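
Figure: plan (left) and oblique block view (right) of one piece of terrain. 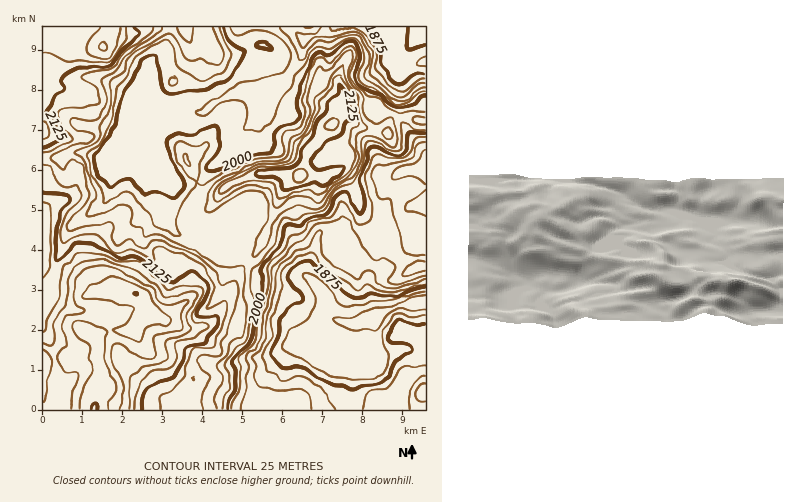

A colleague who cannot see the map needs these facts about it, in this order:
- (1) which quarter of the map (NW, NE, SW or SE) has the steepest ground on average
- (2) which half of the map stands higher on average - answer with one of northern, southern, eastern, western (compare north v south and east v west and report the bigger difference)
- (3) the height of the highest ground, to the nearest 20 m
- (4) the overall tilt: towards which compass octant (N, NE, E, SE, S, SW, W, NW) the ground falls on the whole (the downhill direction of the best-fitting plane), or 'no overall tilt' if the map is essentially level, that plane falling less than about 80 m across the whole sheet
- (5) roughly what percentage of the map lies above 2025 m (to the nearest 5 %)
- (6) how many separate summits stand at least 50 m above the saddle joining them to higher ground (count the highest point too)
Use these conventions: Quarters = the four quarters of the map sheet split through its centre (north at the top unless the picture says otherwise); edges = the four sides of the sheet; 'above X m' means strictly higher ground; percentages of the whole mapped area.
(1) The north-east quarter is the steepest part of the map.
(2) Taken as a whole, the western half is higher than the eastern.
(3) The highest ground is at about 2260 m.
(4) The general tilt is down to the east (the land rises towards the west).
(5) Ground above 2025 m makes up about 50 % of the sheet.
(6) Counting only tops that stand 50 m proud, the map has 4 summits.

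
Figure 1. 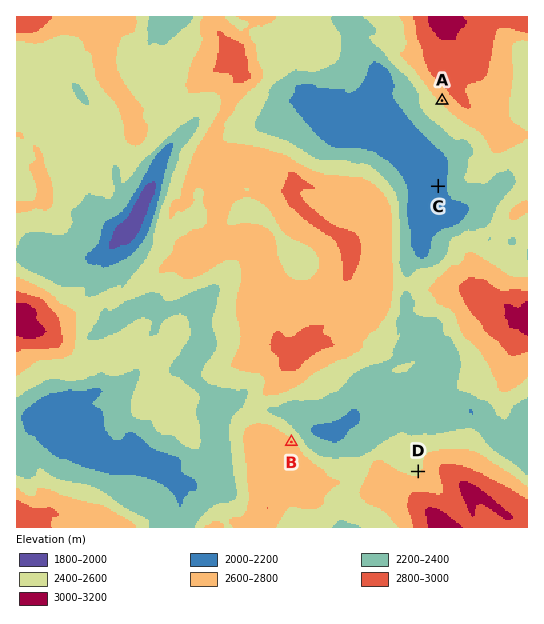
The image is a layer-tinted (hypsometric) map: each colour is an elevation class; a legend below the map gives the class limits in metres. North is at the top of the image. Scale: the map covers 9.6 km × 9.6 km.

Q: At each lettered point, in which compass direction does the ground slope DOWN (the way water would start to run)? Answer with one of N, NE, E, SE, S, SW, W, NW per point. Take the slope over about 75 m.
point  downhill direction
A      SW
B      NE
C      W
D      NW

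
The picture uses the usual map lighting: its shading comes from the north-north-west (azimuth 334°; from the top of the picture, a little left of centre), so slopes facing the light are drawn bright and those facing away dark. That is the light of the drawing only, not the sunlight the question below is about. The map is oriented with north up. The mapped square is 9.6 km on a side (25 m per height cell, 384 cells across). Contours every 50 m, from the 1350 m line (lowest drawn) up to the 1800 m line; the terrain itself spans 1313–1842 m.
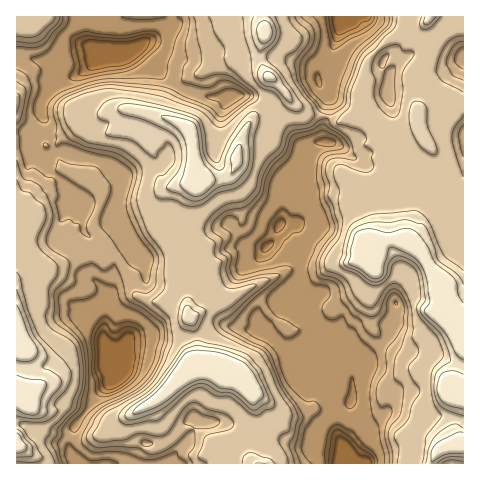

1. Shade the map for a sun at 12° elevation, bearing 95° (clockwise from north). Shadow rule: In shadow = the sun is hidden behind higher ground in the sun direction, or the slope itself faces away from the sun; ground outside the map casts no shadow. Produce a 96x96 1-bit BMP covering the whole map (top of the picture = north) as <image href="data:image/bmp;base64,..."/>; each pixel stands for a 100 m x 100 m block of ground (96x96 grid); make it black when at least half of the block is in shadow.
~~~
<image width="96" height="96" href="data:image/bmp;base64,Qk2+BAAAAAAAAD4AAAAoAAAAYAAAAGAAAAABAAEAAAAAAIAEAAATCwAAEwsAAAIAAAAAAAAA////AAAAAAAAAAAAPgAAAAD/34AAAAAAPgAAAA///4AAAAAAPgAAAA///8AAAwAAHwAAAA///8AAH4AADwAAAA//n+AAHwAABwAAAA//j/AAH4AAAQAAAA//g8AAH4AAAAAAAAb/gcAAH8AAACAAAAA/wEAAD8cAAAAAAAAP4AAAB/8AAAAAAAAB8AAAB//AAADgAAAd8HAAA//gAAfAAAAc+fAAA//4AA/AAAD4f/AAA//8AA+AAAD8/+AAAf/+AGcAAAD9/+AAAf//AOAAAAD9/+AAAP//gEAAAAA9/+AAAP//gAAAAAAf/+AAAP//wAAAAAAPn+AAAP//4AAAAAAfw/AAAP//8AAAAAAPwPAAAP//8AAAAAAPgHwAAH//+AAAAAAPgP4AAH//+AAAAAADAPwAAH///AAAAAAAYfwAAD//wAAAAAAA8/wAAD//wAAAAAAA+/gAADv/wAAAAABh//AAABn/8AAAAADh/+AAABn/8AAAAABD/8AAAAH/8AAAAAMD/4AAAAP/8AAAAAMD/wAAAAH5+AAAAAeD/4AAAAPwcAAAAA+D/4AAAAeAMAAAAD8B/4AAAA+MAAAAAH8B/4AAAA8OAAAAAH8A/4AAAAceAACAAH4Af4AAAAYeAAHgADzwf4AAAAAeAABwB8fwfwAAAAAfAAAAD8/gfwAAAAAfAAAAH/8AfwAAAAA/AAAAP/8AfgAAAAA/AAAH//+AGAAAAAB+AAAH//+AAAAAAAB+AAAH//+AAAAAAAD8AAAH//+AAAAAAAD4AAAD//+AAAAAAAHwAAAD//+AAAAAAAPwAAAB///AAAAAAAfwAAAB///AAAAAAAfgAAAAf/wAAAAAAAfgAAAAB/wAAAAAAA/AAAAAB/gAAAAAAI/AAAAAB/gAAAAAAY/AAAAAB/gAAAAAAAfAEAAAB/AAAAAAAAfOEAAAB/AAAAAAAAfsAAAAB/gAAAAAAAfk8AAAB/AAAAAAAAfh+AAAB/AAAAAAAAfh+AgAD/AAAAAAAAfj+BwAD/AAAAAAAAfB+DwAB/AAAAAAAAeB+HwAA/AAAAAAAAIB/HwAAOMAAAAAAAAB+H4AAD+AAAAABAAh+H4AAP+ABgAAMAAB+D8AAP8ADgAB8AAA8B8AAH4ADAAD8AAAYB+AAHwAHAAH4AAAAB+AAHAAOAAP4AAAAB/AAHgAOAAPwAAAAB/AABgAeAAfwAAAAD/AABwA+AAfwAAAAB/AQD8A+AAP4AAAAB/hwH8B8AAP8AAAAA/zwH8B4AAD/gAAAA//gP8B4AAA/4AAAA/7AP8B4AAAD8AAAA/4AP+B4AAAAwAAAB/4AP+B4AAAAcAAOA/4AP+A4AAAAAfAMAP4AP/A4AAAAA/gAADwAH/AIAAAAA/wAABwAD/gAAAAAAf8AAAwAD/ggAAAAAP+IABwAB/wAAAAAAD/MADwAB/4AAAAAAB/MAHwAB/8AAAAAAAfPgP4AB/+AAAAAAAGPEfwAB//AAAAAAAAfsfwAB//hgAAAAAAfsPwAB//zwAAAAAAfgHgAA//3wA="/>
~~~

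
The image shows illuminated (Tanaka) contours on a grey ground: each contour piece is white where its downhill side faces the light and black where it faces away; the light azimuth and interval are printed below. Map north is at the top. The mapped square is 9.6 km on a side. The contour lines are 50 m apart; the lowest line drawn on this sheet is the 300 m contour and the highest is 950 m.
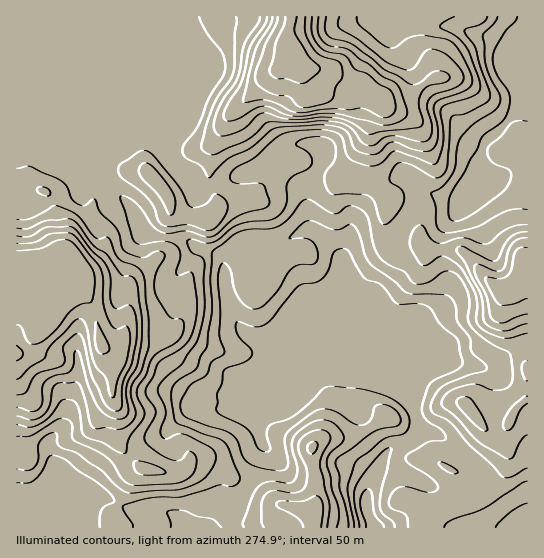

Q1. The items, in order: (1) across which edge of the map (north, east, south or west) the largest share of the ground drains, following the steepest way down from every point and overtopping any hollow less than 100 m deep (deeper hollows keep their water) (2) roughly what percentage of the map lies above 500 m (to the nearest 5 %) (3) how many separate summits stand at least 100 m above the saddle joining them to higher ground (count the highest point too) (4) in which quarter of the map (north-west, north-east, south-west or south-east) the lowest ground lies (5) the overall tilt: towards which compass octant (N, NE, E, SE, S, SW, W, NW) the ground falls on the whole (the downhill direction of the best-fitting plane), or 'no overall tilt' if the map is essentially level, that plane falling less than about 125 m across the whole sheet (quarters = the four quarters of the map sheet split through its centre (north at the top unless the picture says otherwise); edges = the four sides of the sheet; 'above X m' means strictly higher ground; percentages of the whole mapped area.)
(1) Drainage is mainly to the south: more ground falls towards that edge than towards any other.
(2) Ground above 500 m makes up about 65 % of the sheet.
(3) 4 summits rise at least 100 m above their surroundings.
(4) Look to the south-east quarter for the lowest ground.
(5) The general tilt is down to the south-east (the land rises towards the north-west).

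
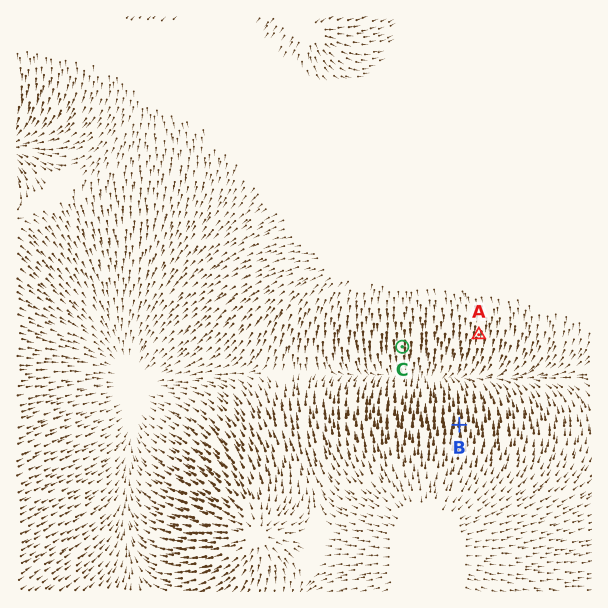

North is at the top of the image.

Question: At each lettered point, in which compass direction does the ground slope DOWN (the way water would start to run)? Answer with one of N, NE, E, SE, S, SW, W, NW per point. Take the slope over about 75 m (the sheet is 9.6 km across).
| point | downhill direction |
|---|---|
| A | S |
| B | N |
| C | S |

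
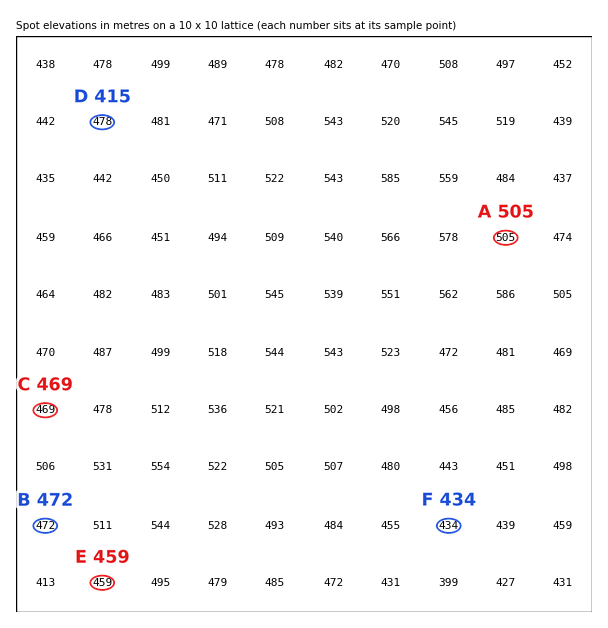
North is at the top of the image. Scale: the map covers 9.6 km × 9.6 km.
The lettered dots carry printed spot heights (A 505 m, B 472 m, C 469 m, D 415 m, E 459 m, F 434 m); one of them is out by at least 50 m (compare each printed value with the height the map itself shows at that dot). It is D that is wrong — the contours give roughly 478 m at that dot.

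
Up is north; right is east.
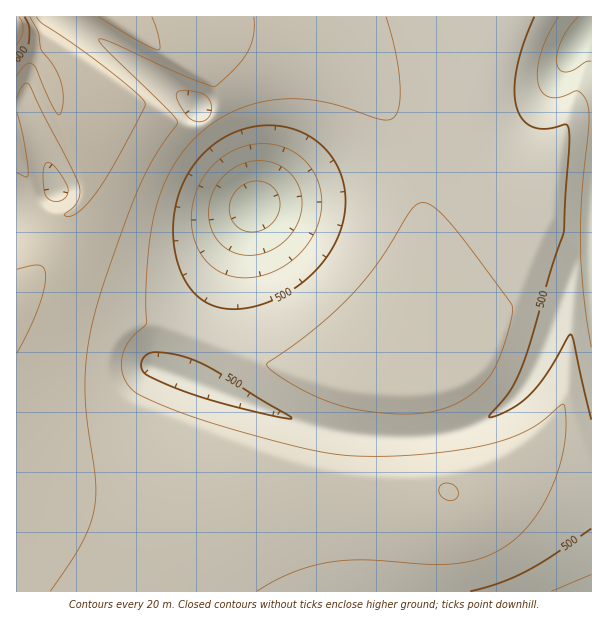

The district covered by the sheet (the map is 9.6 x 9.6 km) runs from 430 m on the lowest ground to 630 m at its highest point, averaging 520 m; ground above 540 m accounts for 16.7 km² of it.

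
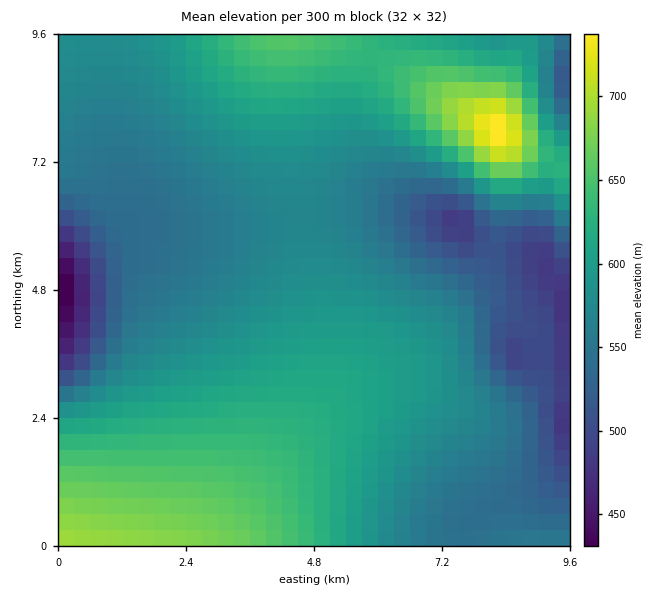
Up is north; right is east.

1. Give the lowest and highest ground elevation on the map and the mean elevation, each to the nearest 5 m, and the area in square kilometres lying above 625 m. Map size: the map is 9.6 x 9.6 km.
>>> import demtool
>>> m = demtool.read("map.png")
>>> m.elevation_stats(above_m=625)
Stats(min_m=420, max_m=745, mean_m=585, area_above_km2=19.5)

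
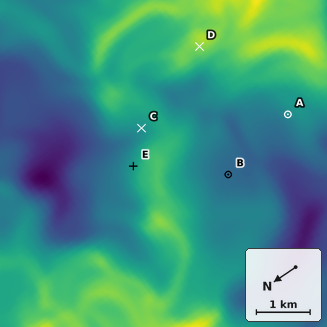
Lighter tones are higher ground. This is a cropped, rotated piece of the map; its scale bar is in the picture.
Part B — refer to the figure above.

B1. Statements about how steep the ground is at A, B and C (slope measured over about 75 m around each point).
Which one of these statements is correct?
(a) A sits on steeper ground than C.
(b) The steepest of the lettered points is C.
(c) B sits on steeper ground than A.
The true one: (a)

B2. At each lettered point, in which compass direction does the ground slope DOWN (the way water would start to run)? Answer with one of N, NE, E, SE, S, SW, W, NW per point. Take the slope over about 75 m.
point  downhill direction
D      NW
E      NE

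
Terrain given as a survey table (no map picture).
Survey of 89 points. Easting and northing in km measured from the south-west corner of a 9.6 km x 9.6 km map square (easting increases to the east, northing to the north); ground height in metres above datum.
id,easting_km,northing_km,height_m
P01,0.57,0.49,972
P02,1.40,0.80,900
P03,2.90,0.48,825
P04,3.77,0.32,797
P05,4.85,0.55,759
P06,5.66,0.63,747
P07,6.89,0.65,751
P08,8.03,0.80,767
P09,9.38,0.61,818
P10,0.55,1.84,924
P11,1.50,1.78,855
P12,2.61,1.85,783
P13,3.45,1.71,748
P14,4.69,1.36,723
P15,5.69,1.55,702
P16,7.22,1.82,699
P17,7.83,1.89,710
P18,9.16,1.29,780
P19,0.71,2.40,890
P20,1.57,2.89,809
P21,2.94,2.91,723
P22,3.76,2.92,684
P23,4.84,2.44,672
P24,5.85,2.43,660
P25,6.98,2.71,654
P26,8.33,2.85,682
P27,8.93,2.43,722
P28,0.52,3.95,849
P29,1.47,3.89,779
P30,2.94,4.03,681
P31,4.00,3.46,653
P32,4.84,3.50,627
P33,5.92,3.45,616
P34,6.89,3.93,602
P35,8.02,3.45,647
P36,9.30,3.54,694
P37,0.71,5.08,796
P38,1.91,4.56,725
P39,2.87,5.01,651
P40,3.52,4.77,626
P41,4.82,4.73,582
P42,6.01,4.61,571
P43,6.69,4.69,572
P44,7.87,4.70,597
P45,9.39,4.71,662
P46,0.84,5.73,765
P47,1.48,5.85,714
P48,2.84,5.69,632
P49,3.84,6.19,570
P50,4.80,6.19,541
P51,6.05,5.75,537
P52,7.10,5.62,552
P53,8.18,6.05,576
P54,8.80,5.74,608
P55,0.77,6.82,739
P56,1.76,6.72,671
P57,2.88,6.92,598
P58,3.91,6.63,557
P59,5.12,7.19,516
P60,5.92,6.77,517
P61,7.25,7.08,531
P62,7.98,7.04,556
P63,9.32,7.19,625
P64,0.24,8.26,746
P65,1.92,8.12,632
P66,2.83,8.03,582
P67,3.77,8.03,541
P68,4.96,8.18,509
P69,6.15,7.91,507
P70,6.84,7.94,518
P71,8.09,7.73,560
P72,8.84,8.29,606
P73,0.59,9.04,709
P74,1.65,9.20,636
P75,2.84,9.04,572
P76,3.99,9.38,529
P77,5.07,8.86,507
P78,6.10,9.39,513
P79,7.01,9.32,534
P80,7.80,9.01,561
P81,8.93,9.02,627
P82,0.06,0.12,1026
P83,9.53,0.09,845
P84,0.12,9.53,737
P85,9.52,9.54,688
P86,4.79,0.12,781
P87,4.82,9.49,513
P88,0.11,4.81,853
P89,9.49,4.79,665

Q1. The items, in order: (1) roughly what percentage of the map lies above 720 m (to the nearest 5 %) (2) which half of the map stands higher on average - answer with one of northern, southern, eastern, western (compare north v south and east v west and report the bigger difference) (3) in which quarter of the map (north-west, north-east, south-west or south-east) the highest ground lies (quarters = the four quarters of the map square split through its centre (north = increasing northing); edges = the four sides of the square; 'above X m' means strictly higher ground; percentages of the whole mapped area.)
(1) About 30 % of the map lies above 720 m.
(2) On average the southern half of the map is the higher ground.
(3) The highest ground is in the south-west quarter.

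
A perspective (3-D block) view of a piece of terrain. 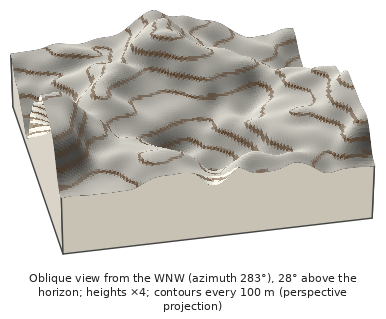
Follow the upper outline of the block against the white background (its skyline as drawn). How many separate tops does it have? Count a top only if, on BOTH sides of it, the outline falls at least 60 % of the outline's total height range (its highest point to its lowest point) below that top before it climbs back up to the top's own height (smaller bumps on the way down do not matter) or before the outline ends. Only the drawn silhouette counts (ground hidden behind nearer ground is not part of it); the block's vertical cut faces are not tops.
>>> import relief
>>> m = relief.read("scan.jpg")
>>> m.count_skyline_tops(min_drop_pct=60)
0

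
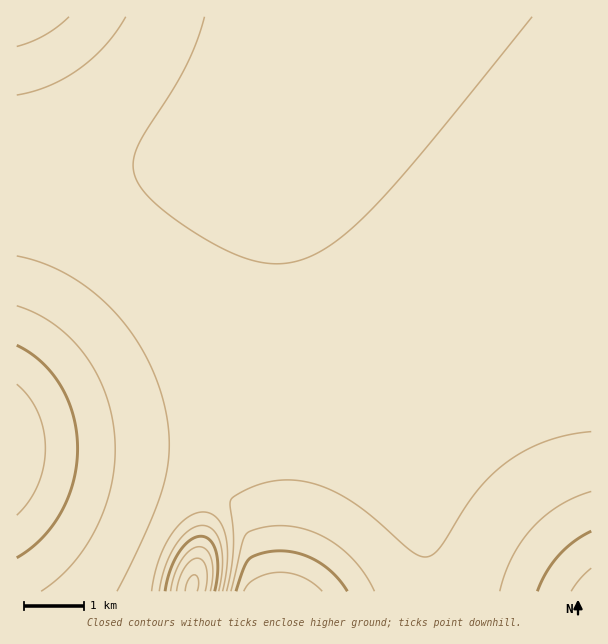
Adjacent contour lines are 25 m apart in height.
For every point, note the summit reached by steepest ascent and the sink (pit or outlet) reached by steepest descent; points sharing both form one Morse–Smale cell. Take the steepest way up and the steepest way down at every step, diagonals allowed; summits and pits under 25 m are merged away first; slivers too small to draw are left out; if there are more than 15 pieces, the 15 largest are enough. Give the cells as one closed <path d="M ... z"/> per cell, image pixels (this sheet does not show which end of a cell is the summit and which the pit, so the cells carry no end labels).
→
<path d="M591 16l-295 1-8 30-22 46-7 27 0 15 5 23 37 114 7 34 6 47-1 73-25 146-1 20 144 0 1-10-6-39-20-81 2-24 39-40 39-28 47-24 59-19z"/><path d="M269 86l-23 36-21 18-24 14-28 9-47 7-43 4-67 0 1 418 124 0 10-35 17-33 21-24 15-7 18 0 18 13 13 25 18 60 15 0 2-19 25-146 1-73-4-38-9-43-41-126-1-26z"/><path d="M591 328l-51 15-46 23-47 32-39 40-2 24 16 66 10 64 160-1z"/><path d="M296 16l-279 0-1 157 67 1 55-5 41-7 37-16 15-10 15-14 18-26 19-39 13-37z"/><path d="M222 493l-22 1-11 6-17 18-9 13-12 26-8 35 128-1-21-67-10-18z"/>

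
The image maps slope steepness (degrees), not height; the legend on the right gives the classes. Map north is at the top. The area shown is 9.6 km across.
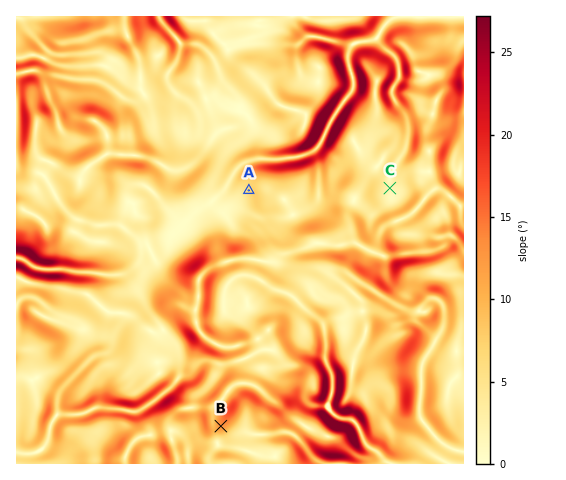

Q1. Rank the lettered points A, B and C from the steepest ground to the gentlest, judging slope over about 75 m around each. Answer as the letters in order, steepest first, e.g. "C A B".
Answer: B A C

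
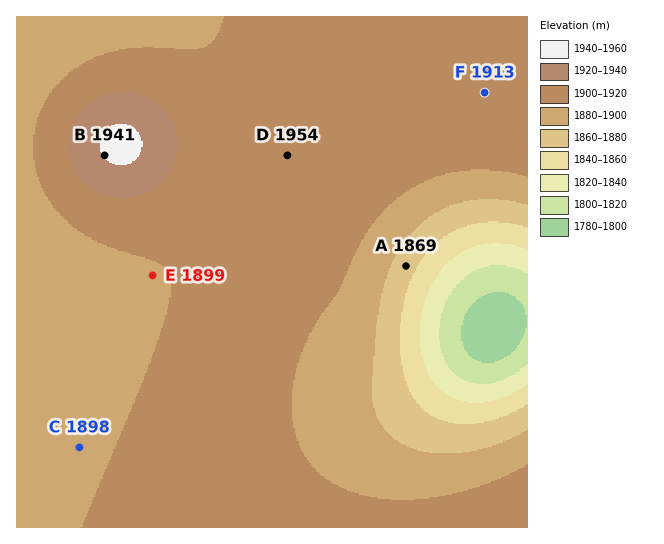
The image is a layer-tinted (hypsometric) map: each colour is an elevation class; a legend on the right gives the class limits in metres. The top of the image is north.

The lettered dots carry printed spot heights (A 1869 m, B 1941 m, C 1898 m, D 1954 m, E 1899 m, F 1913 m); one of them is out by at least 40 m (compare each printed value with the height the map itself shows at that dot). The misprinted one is D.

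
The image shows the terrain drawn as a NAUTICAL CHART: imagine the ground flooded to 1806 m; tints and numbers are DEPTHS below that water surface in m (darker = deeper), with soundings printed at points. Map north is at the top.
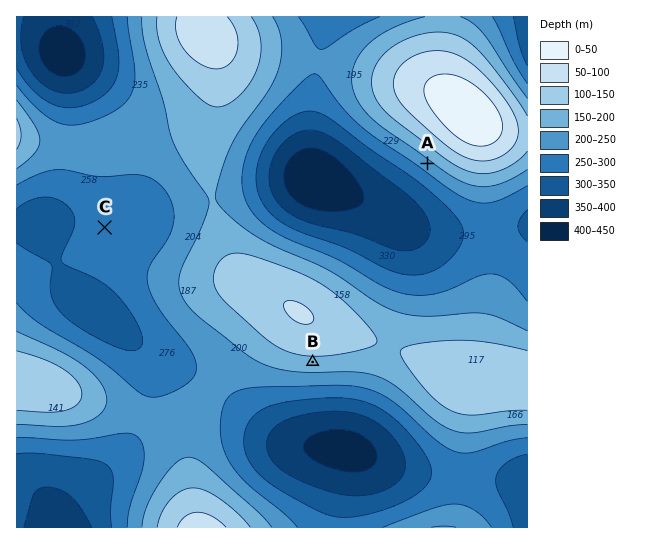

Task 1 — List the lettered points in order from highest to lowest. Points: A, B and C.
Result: B A C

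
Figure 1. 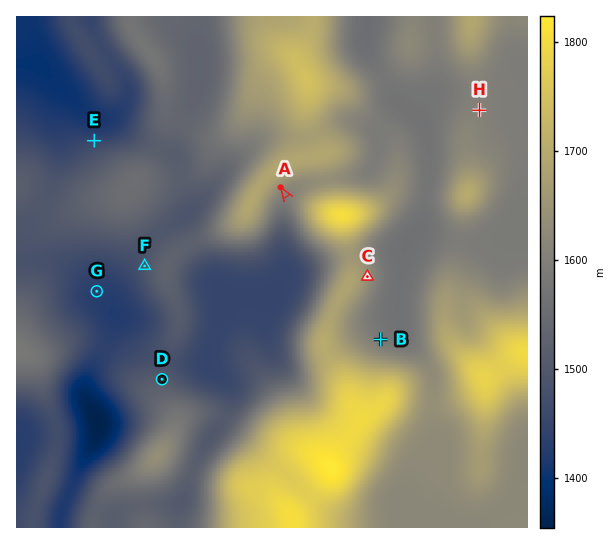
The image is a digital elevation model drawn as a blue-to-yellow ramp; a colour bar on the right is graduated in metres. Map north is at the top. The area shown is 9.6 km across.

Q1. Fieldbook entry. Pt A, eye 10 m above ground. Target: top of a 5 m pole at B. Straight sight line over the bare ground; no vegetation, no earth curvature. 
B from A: hidden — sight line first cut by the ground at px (304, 223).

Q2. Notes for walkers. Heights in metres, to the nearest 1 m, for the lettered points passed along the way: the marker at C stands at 1639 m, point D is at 1506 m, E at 1450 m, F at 1489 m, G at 1431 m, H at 1603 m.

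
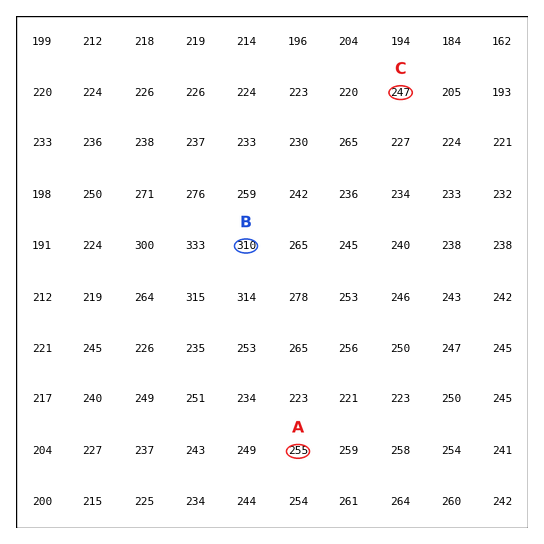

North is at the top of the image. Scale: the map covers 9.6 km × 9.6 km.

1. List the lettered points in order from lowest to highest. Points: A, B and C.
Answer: C A B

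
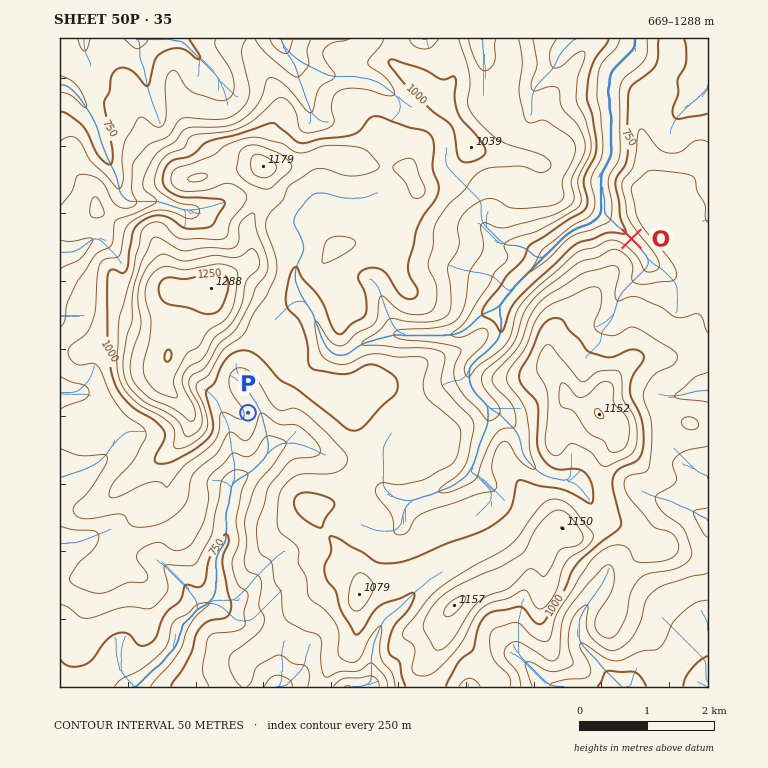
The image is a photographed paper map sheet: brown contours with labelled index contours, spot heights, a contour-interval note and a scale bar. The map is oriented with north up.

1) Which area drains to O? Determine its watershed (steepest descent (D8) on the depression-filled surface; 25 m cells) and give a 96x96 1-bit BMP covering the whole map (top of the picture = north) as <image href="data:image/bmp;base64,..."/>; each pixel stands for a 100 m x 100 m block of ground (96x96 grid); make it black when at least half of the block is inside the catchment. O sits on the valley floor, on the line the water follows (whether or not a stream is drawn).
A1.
<image width="96" height="96" href="data:image/bmp;base64,Qk2+BAAAAAAAAD4AAAAoAAAAYAAAAGAAAAABAAEAAAAAAIAEAAATCwAAEwsAAAIAAAAAAAAA////AAAAAAAAAAAAAAAAAAAAAAAAAAAAAAAAAAAAAAAAAAAAAAAAAAAAAAAAAAAAAAAAAAAAAAAAAAAAAAAAAAAAAAAAAAAAAAAAAAAAAAAAAAAAAAAAAAAAAAAAAAAAAAAAAAAAAAAAAAAAAAAAAAAAAAAAAAAAAAAAAAAAAAAAAAAAAAAAAAAAAAAAAAAAAAAAAAAAAAAAAAAAAAAAAAAAAAAAAAAAAAAAAAAAAAAAAAAAAAAAAAAAAAAAAAAAAAAAAAAAAAAAAAAAAAAAAAAAAAAAAAAAAAAAAAAAAAAAAAAAAAAAAAAAAAAAAAAAAAAAAAAAAAAAAAAAAAAAAAAAAAAAAAAAAAAAAAAAAAAAAAAAAAAAAAAAAAAAAAAAAAAAAAAAAAAAAAAAAAAAAAAAAAAAAAAAAAAAAAAAAAAAAAAAAAAAAAAAAAAAAAAAAAAAAAAAAAAAAAAAAAAAAAAAAAAAAAAAAAAAAAAAAAAAAAAAAAAAAAAAAAAAAAAAAAAAAAAAAAAAAAAAAAAAAAAAAAAAAAAAAAAAAAAAAAAAAAAAAAAAAAAAAAAAAAAAAAAAAAAAAAAAAAAAAAAAAAAAAAAAAAAAAAAAAAAAAAAAAAAAAAAAAAAAAAAAAAAAAAAAAAAAAAAAAAAAAAAAAAAAAAAAAAAAAAAAAAACAAAAAAAAAAAAAAAfAAAAAAAAAAAAAAAfAAAAAAAAAAAAAAAfgAAAAAAAAAAAAAA/wAAAAAAAAAAAAAB/4AAAAAAAAAAAAAB/8AAAAAAAAAAAAAD/+AAAAAAAAAAAAAD//+AAAAAAAAAAAAD///AAAAAAAAAAAAB///gAAAAAAAAAAAB///gAAAAAAAAAAAA///wAAAAAAAAAAAAf//wAAAAAAAAAAAAH//4AAAAAAAAAAAAD//4AAAAAAAAAAAAB//4AAAAAAAAAAAAB//4AAAAAAAAAAAAA//4AAAAAAAAAAAAAf/4AAAAAAAAAAAAAP/wAAAAAAAAAAAAAP/wAAAAAAAAAAAAAP/wAAAAAAAAAAAAAH/gAAAAAAAAAAAAAD/AAAAAAAAAAAAAAB8AAAAAAAAAAAAAAA8AAAAAAAAAAAAAAAYAAAAAAAAAAAAAAAAAAAAAAAAAAAAAAAAAAAAAAAAAAAAAAAAAAAAAAAAAAAAAAAAAAAAAAAAAAAAAAAAAAAAAAAAAAAAAAAAAAAAAAAAAAAAAAAAAAAAAAAAAAAAAAAAAAAAAAAAAAAAAAAAAAAAAAAAAAAAAAAAAAAAAAAAAAAAAAAAAAAAAAAAAAAAAAAAAAAAAAAAAAAAAAAAAAAAAAAAAAAAAAAAAAAAAAAAAAAAAAAAAAAAAAAAAAAAAAAAAAAAAAAAAAAAAAAAAAAAAAAAAAAAAAAAAAAAAAAAAAAAAAAAAAAAAAAAAAAAAAAAAAAAAAAAAAAAAAAAAAAAAAAAAAAAAAAAAAAAAAAAAAAAAAAAAAAAAAAAAAAAAAAAAAAAAAAAAAAAAAAAAAAAAAAAAAAAAAAAAAAAAAAAAAAAAAAAA="/>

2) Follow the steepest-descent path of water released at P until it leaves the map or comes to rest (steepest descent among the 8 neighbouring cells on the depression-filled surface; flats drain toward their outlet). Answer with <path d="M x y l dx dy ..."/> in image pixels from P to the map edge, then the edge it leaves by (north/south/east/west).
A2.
<path d="M248 413l10 0 5 5 0 5 2 2 0 5 2 1 0 7 1 2 0 13-3 4 0 1-14 14-1 0-7 5-2 0-3 3-2 0-5 5 0 9-2 2 0 8-1 2 0 3-2 2 0 30-5 7 0 2-3 3 0 3-2 2 0 34-2 2 0 3-8 8-9 4-3 5-10 10-2 0 0 7-3 5 0 5-2 2-2 5-10 10 0 1-8 9-2 0-19 19"/>
exit: south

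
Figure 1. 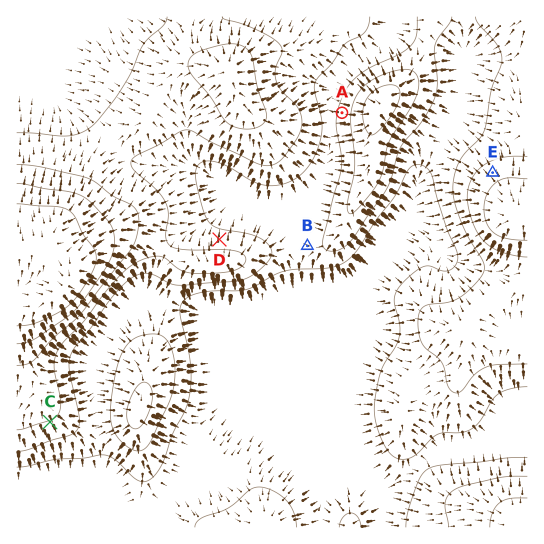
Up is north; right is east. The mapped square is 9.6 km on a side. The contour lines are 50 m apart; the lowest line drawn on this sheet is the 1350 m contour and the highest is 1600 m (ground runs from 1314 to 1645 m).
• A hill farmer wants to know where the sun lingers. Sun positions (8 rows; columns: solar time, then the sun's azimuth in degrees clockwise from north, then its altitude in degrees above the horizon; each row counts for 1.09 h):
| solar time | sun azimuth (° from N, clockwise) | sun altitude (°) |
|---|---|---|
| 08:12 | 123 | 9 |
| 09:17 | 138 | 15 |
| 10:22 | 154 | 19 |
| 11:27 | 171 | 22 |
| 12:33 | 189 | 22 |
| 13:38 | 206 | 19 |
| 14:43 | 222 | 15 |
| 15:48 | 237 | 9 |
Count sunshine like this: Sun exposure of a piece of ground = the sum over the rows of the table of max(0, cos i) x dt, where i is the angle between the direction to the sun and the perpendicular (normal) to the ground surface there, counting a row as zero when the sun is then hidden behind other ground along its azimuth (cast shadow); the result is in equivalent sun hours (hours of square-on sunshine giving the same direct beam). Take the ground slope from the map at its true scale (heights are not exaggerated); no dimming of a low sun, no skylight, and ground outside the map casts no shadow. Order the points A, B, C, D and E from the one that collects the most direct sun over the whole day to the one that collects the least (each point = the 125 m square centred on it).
C > B ≈ A > E ≈ D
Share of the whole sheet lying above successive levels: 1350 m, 72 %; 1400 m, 49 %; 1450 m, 23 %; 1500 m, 9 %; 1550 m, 4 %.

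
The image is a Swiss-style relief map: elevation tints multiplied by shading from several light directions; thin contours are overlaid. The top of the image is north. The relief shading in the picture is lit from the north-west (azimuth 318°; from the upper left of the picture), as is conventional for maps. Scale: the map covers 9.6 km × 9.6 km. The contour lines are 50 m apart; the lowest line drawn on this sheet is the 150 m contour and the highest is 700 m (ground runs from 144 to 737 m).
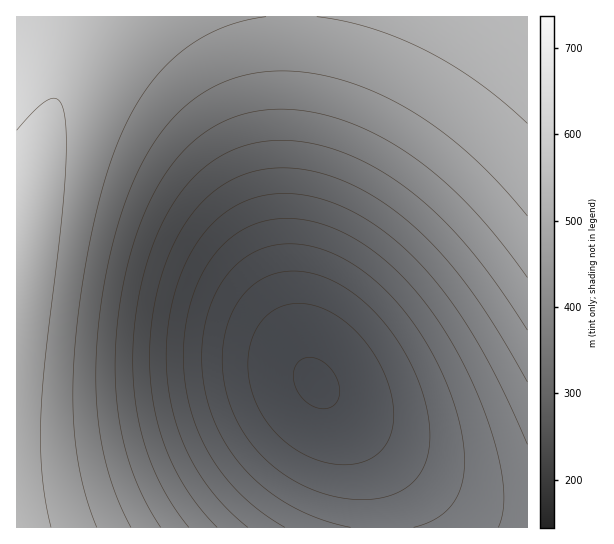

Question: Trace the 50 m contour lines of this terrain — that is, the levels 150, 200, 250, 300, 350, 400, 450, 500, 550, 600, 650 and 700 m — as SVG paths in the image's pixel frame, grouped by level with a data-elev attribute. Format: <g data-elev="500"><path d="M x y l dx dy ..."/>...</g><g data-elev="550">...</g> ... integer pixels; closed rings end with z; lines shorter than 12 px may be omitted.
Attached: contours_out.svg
<g data-elev="150"><path d="M322 409l-8-2-8-5-7-8-4-8-2-9 1-8 4-7 7-4 9 0 9 4 10 9 5 10 2 12-3 9-6 5z"/></g><g data-elev="200"><path d="M341 465l-14-2-13-4-13-6-12-8-11-10-10-12-8-12-6-13-4-15-2-14 0-15 3-13 6-12 6-10 9-8 10-5 13-3 15 2 16 5 15 8 14 12 13 15 10 16 9 18 5 18 2 17-2 15-5 13-8 10-10 8-14 4z"/></g><g data-elev="250"><path d="M354 499l-19-2-20-6-18-9-18-11-16-14-13-15-11-17-8-18-6-20-3-21 1-20 4-20 7-17 10-15 11-11 15-8 19-4 21 2 21 7 22 13 20 17 18 22 16 25 12 26 8 26 3 24-2 20-6 17-11 14-16 10-18 5z"/></g><g data-elev="300"><path d="M351 527l-25-6-24-9-22-13-20-14-17-17-14-19-12-22-9-22-5-26-1-25 2-25 7-24 10-21 13-17 15-12 18-8 20-3 23 2 24 8 23 13 21 16 21 22 19 25 17 28 14 31 10 32 5 29 0 24-6 20-9 15-15 11-20 7"/></g><g data-elev="350"><path d="M285 527l-23-14-20-18-18-20-15-21-11-23-8-25-5-25-2-27 3-28 6-27 9-24 13-20 15-15 17-12 20-7 21-3 19 2 20 5 20 9 20 12 19 14 18 17 18 20 16 22 18 28 15 30 13 32 11 30 7 28 3 24-1 20-5 16"/></g><g data-elev="400"><path d="M248 527l-19-17-17-19-14-20-12-22-9-23-6-24-4-25-1-27 2-27 6-26 8-26 11-21 13-19 15-15 16-11 18-7 18-4 17 0 19 2 18 5 20 8 19 10 19 13 18 15 34 36 31 43 30 53 29 65"/></g><g data-elev="450"><path d="M217 527l-17-18-14-20-12-22-10-22-7-24-5-26-2-26 0-27 3-28 5-27 8-25 11-24 12-20 13-16 16-14 17-10 18-6 17-4 19 0 18 2 20 5 20 8 20 10 20 12 37 30 34 39 33 47 36 61"/></g><g data-elev="500"><path d="M189 527l-15-20-12-21-11-23-8-24-6-25-3-27-1-28 1-28 4-29 6-29 9-27 10-24 12-21 14-18 14-15 18-12 16-8 17-5 19-2 20 0 20 3 21 5 21 9 22 10 20 13 20 15 37 35 35 43 38 56"/></g><g data-elev="550"><path d="M161 527l-14-22-11-23-8-24-7-25-4-27-2-28 0-29 3-30 4-30 7-31 9-29 11-26 12-22 13-19 15-16 17-14 16-10 17-7 19-4 20-2 21 1 22 4 21 6 23 9 21 11 21 13 42 33 39 40 39 51"/></g><g data-elev="600"><path d="M131 527l-11-22-9-26-7-25-5-27-3-28 0-30 1-32 4-34 6-34 8-34 9-30 11-27 12-24 13-20 15-18 16-15 16-11 18-8 18-6 20-4 22-1 21 1 23 5 24 6 22 9 24 12 44 29 43 37 41 46"/></g><g data-elev="650"><path d="M97 527l-12-33-8-36-4-39 0-42 4-52 8-58 11-54 13-47 12-32 14-28 16-24 19-20 21-18 23-13 25-9 27-5"/><path d="M317 17l26 4 28 7 28 10 27 13 27 14 25 17 25 20 24 21"/></g><g data-elev="700"><path d="M51 527l-8-48-2-54 3-59 16-133 5-56 1-48-2-16-3-10-3-3-4-2-8 3-12 10-17 19"/></g>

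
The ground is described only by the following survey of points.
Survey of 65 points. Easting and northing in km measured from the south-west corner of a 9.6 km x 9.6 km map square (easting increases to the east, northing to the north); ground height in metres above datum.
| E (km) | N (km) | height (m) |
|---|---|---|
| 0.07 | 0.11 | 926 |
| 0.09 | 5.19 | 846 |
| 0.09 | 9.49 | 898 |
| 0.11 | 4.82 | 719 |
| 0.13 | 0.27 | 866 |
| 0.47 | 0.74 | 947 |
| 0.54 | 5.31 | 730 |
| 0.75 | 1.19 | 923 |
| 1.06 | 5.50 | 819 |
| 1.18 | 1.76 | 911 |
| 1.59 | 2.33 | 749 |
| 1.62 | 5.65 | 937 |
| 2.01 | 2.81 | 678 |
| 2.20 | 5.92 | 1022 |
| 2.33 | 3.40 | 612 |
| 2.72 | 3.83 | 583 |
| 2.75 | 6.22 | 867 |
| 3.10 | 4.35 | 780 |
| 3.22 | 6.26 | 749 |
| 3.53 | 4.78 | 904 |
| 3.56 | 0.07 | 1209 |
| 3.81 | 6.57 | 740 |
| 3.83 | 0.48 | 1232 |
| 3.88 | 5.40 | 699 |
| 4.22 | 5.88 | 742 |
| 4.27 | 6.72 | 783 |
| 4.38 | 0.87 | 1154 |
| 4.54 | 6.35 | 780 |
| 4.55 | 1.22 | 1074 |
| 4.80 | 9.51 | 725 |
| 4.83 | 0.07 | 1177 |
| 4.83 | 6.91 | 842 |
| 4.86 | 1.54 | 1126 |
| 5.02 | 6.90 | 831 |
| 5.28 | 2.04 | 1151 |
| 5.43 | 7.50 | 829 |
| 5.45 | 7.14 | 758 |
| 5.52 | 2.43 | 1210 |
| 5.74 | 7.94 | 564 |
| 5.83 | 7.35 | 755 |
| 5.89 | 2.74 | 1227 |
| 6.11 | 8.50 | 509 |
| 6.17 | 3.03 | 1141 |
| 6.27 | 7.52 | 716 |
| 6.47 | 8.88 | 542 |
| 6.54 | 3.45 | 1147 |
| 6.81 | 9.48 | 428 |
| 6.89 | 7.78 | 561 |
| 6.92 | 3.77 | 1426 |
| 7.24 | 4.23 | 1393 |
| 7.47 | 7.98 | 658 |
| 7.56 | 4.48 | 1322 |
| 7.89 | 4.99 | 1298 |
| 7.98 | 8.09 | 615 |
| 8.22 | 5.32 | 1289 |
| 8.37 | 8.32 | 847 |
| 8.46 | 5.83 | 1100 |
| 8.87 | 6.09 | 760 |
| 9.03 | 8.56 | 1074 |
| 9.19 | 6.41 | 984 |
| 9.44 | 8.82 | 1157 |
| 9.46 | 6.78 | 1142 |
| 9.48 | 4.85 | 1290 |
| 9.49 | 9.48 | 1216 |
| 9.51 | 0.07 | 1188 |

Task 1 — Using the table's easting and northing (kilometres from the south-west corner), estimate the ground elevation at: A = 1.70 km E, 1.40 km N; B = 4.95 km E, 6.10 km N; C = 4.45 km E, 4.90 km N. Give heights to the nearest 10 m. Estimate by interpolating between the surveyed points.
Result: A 820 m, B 830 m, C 900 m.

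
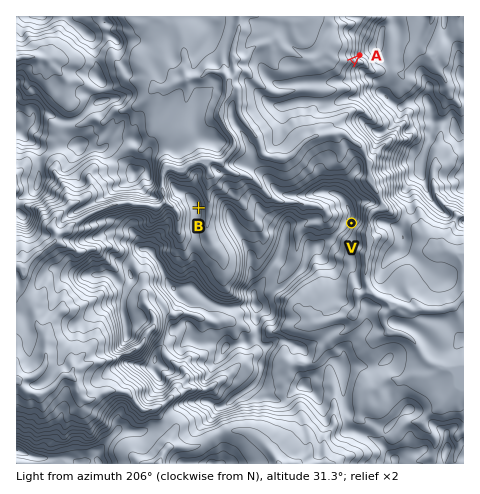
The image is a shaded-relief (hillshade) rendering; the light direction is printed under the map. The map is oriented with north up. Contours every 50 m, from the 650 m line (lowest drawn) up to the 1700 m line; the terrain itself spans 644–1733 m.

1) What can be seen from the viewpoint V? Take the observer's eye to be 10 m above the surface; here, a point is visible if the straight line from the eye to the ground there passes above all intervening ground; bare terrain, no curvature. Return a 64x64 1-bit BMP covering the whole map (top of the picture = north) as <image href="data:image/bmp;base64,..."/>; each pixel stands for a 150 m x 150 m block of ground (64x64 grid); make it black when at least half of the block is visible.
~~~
<image width="64" height="64" href="data:image/bmp;base64,Qk0+AgAAAAAAAD4AAAAoAAAAQAAAAEAAAAABAAEAAAAAAAACAAATCwAAEwsAAAIAAAAAAAAA////AAAAAAAAAAAAAAAMCAAAAAAAAA+JAAAAAAAAD/wAAAAAAAAZvAAAAAAAAPgMAAAAAAAA/B4AAAAAAAB+HwAAAAAAAD8PAAAAAAAAB/cAAAAAABAB8wAAAAAQMAD7AAAAADDgAH8AAAAAGPAAfwAAAAAQcQB4AAAAABA/+OAAAAAAAD/8/AAAAAAAf//+AAAAAAn//38AAAAAADvMfwAAAAAAH/j/AAAAAAAB//8AAAAAAADgBwAAAAAABPAAAAAAAAAH8AAAAAAAAAcgAAAAAAAAA2AAAAAAAAAD8AAAAAAAAAPwAAAAAAAAB/gAAAAAAAAP/AAAAAAAAAu+AAAAAAAAB/4AAAAAAAAB/gAAAAAAAAH+AwAAAAAAAb8dAAAAAAAAG7gAAAAAAAAPsAAAAAAAAAdxAAAAAAAAB2MAAAAAAAAHYwAAAAAAAAfDAAAAAAAAA4EAAAAAAAADgAAAAAAAAAOAAAAAAAAAAYAAAAAAAAAAAAAAAAAAAAAAAAAAAAAAAKAAAAAAAAAA4AAAAAAAAABgAAAAAAAAACAAAAAAAAAAYAAAAAAAAAAAAAAAAAAAAAAAAAAAAAAAAAAAAAAAAAAAAAAAAAAAAAAAAAAAAAAAAAAAAAAAAAAAAAAAAAAAAAAAAAAAAAAAAAAAAAAAAAAAAAAAAAAAAAAAAAAAAAAAAA=="/>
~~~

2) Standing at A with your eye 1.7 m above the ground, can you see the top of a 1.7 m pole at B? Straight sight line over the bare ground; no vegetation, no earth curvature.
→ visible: true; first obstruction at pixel None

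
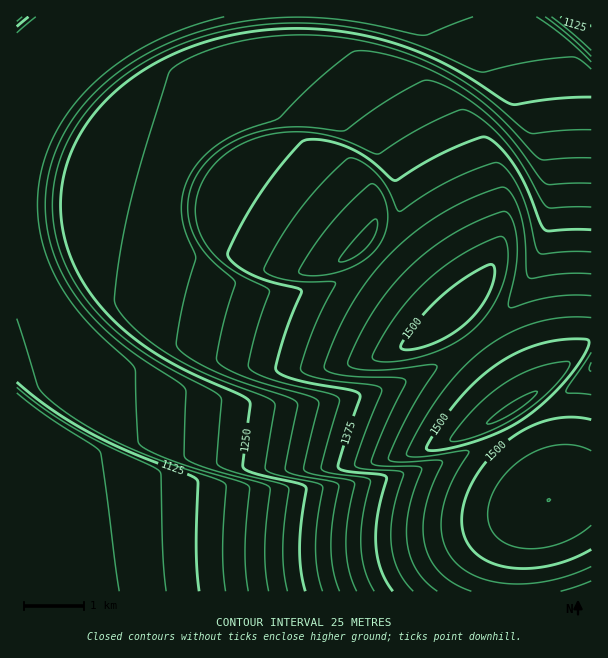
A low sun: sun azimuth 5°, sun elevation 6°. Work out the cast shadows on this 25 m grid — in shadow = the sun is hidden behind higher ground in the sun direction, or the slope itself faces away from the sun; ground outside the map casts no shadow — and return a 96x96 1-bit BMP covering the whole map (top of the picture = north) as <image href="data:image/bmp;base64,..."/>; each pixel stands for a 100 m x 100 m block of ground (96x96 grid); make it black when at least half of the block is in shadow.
<image width="96" height="96" href="data:image/bmp;base64,Qk2+BAAAAAAAAD4AAAAoAAAAYAAAAGAAAAABAAEAAAAAAIAEAAATCwAAEwsAAAIAAAAAAAAA////AAAAAAAAAAAAAAAAAAAA//8AAAAAAAAAAAAAD/8AAAAAAAAAAAAAAAAAAAAAAAAAAAAAAAAAAAAAAAAAAAAAAAAAAAAAAAAAAAAAAAAAAAAAAAAAAAAAAAAAAAAAAAAAAAAAAAAAAAAAAAAAAAAAAAAAAAAAAAAAAAAAAAAAAAAAAAAAAAAAAAAAAAAAAAAAAAAAAAAAAAAAAeAAAAAAAAAAAAAD///4AAAAAAAAAAB/////wAAAAAAAAAP/////+AAAAAAAAB///////wAAAAAAAP///////+AAAAAAA/////////wAAAAAD/////////8AAAAAP////gAP///AAAAA///+AAAAD//wAAAB///gAAAAAH/8AAAH//4AAAAAAA//AAAP//AAAAAAAAH/gAA//4AAAAAAAAA/4AB//gAAAAAAAAAP8AD/+AAAD/wAAAAD/AD/4AAB///wAAAA/gD/gAAP///+AAAAPwD/AAB/////wAAAH4D8AAH/////+AAAB8D4AAf//////gAAA+DgAA///////4AAAPDAAD///////8AAAHiAAH////////AAADwAAP////////gAAA4AAf//4AAA//4AAAcAA//+AAAAD/8AAAMAB//wAAAAAf+AAAEAD//AAAAAAD/AAAAAH/8AAAAAAA/gAAAAH/wAAAAAAAPgAAAAP/AAAAAAAADwAAAAf+AAAAAAAAAwAAAAf8AAAAAAAAAAAAAA/wAAAAAAAAAAAAAA/gAAAAAAAAAAAAAA/AAAAP8AAAAAAAAB+AAAB//wAAAAAAAB8AAAH//8AAAAAAAB4AAAf//+AAAAAAABwAAA////gAAAAAABgAAB/wAfwAAAAAABAAAB+AADwAAAAAAAAAAD4AAA4AAAAAAAAAADwAAAYAAAAAAAAAAHgAAAEAAAAAAAAAAHAAAAAAAAAAAAAAAGAAAAAAAAAAAAAAAAAAAAAAAAAAAAAAAAAAAAAAAAAAAAAAAAAAAAAAAAAAAAAAAAAAAAAAAAAAAAAAAAAAAAAAAAAAAAAAAAAAAAAAAAAAAAAAAAAAAAAAAAAAAAAAAAAAAAAAAAAAAAAAAAAAAAAAAAAAAAAAAAAAAAAAAAAAAAAAAAAAAAAAAAAAAAAAAAAAAAAAAAAAAAAAAAAAAAAAAAAAAAAAAAAAAAAAAAAAAAAAAAAAAAAAAAAAAAAAAAAAAAAAAAAAAAAAAAAAAAAAAAAAAAAAAAAAAAAAAAAAAAAAAAAAAAAAAAAAAAAAAAAAAAAAAAAAAAAAAAAAAAAAAAAAAAAAAAAAAAAAAAAAAAAAAAAAAAAAAAAAAAAAAAAAAAAAAAAAAAAAAAAAAAAAAAAAAAAAAAAAAAAAAAAAAAAAAAAAAAAAAAAAAAAAAAAAAAAAAAAAAAAAAAAAAAAAAAAAAAAAAAAAAAAAAAAAAAAAAAAAAAAAAAAAAAAAAAAAAAAAAAAAAAAAAAAAAAAAAAAAAAAAAAAAAAAAAAAAAAAAAAAAAAAAAAAAAAAAAAAAAAAAAAAAA="/>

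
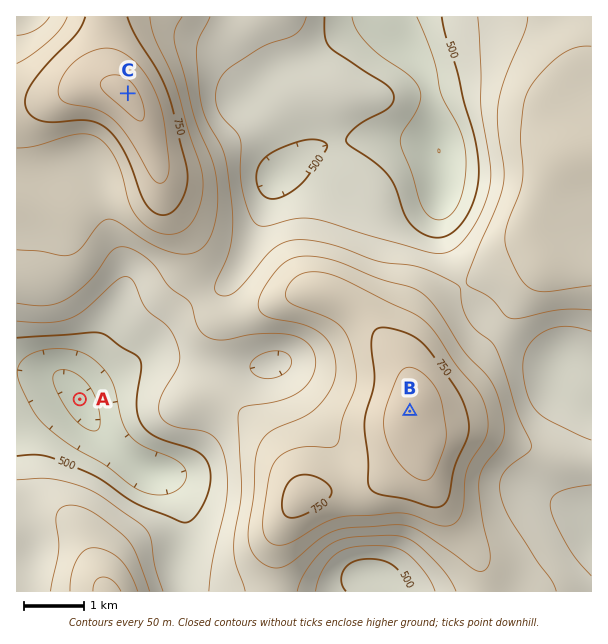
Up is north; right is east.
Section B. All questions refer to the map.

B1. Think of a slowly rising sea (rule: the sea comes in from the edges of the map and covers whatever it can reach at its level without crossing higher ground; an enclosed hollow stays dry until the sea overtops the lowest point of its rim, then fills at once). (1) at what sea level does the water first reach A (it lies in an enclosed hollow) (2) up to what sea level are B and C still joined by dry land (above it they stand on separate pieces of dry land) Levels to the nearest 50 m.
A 450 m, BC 600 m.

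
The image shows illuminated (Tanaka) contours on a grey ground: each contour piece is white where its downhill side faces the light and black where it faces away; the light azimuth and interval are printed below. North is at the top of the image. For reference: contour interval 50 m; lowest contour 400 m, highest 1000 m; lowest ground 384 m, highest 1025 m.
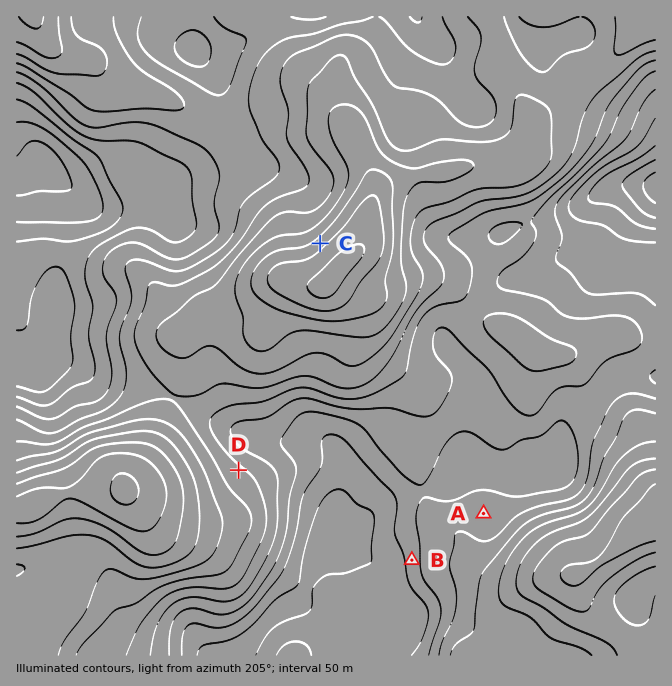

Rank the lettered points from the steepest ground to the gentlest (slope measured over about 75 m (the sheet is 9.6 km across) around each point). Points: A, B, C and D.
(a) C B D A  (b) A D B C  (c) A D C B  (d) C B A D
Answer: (a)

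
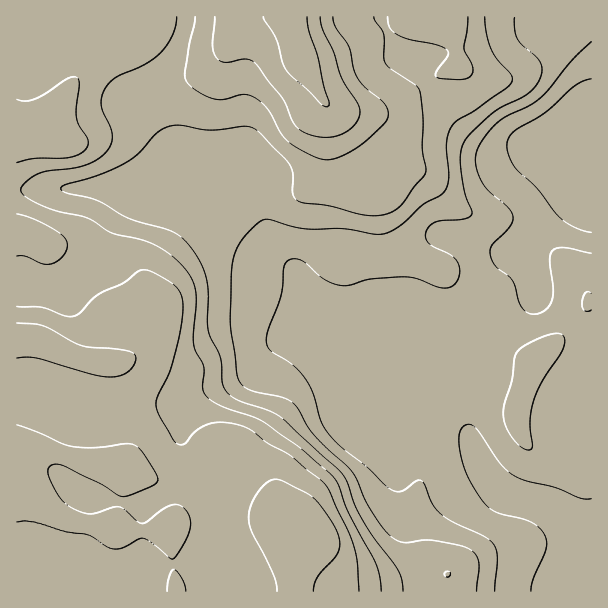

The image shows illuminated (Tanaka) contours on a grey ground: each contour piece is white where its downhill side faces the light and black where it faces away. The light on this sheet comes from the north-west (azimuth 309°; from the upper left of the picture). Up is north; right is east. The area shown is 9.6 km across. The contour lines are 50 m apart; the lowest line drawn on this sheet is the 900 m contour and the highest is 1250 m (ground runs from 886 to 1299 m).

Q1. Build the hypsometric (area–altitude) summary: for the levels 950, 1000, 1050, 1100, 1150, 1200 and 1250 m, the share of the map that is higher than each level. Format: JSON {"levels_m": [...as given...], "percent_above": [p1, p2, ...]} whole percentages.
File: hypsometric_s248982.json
{"levels_m": [950, 1000, 1050, 1100, 1150, 1200, 1250], "percent_above": [92, 71, 61, 49, 38, 27, 7]}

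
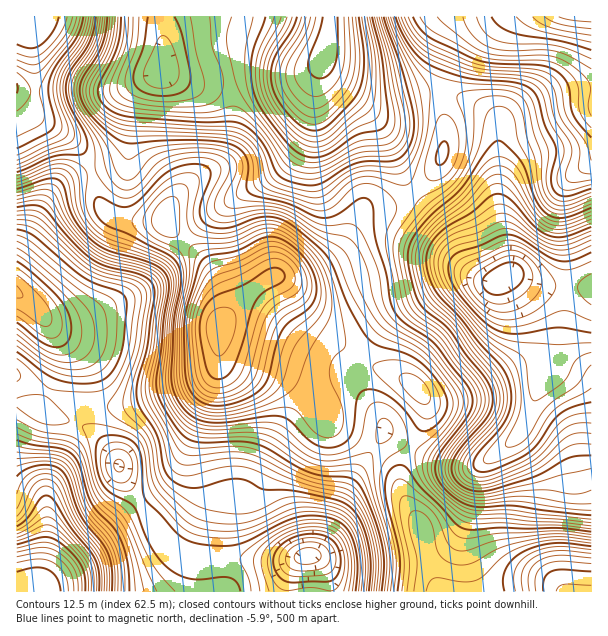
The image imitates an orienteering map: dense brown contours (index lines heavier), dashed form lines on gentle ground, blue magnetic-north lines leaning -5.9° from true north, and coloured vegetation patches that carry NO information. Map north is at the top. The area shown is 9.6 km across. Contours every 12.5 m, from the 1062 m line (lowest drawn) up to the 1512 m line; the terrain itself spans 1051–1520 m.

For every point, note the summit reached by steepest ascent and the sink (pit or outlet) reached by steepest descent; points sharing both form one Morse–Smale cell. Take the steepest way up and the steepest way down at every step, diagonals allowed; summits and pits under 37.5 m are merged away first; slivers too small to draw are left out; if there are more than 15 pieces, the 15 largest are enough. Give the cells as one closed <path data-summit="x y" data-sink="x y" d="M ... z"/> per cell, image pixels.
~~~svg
<path data-summit="219 327" data-sink="308 555" d="M276 277l-4 0-17 11-32 32-5 7 0 35-2 7-12 10-21 9-60 18-34 0-29-8-44-21 1 26 6 0 28 13 29 8 10 6 19 19 7 10 10 23 37 58 16 14 19 7-1 31 133 0 0-11-6-15-12-11 5-2 7-8 26-62 34-51 27 16 15-29-2-21-14-16-15-9-38-13-16-14-24-15-11-11-18-32z"/><path data-summit="219 327" data-sink="326 50" d="M329 16l-109 1-2 28 10 24 4 24 0 35-4 19-6 12-9 9-18 10-14 13-15 24 0 7 17 19 21 17 12 17 10 25-2 19 31-31 14-10 9-2 22-2 33-18 10-10 15-28 8-8 30-6 18-12-36-70-22-22-18-12-12-11-2-6 0-15 6-26z"/><path data-summit="219 327" data-sink="504 278" d="M414 192l-18 12-30 6-8 8-15 28-19 16-24 12-22 2-1 2 11 10 18 32 11 11 24 15 16 14 44 16 20 17 5 9 0 17-14 27 2 4 32 13 13 3 15 0 24-14 14-10 10-11 7-15 11-32 8-16 4-15 0-27-10-18-32-31-19 5-14-6-13-13-16-33z"/><path data-summit="591 17" data-sink="504 278" d="M591 16l-93 0-30 18-8 10-10 21-8 25 0 20 3 12-1 30-10 19-19 23 33 36 16 33 13 13 9 4 11 2 10-6 6 0 32 10 47 1z"/><path data-summit="219 327" data-sink="17 293" d="M90 172l-27 10-9 9-10 12-16 34-10 17-2 121 31 17 27 11 15 3 34 0 60-18 21-9 12-10 2-7 0-35 8-18 0-9-3-10-13-24-41-39-4-9-12 4-19 0-24-6-12-15-6-27z"/><path data-summit="573 591" data-sink="504 278" d="M513 276l-7 0 10 6 26 26 10 18 0 27-4 15-8 16-11 32-7 15-10 11-14 10-24 14-15 0-13-3-35-15-9 20-2 18 9 21 11 17 8 40 5 14 8 14 150 0 1-304-47-2z"/><path data-summit="39 591" data-sink="308 555" d="M23 403l-7 1 0 187 179 1 3-31-19-7-16-14-37-58-6-17-11-16-23-22-35-11z"/><path data-summit="219 327" data-sink="162 71" d="M219 16l-59 1 3 18 0 33-1 4-12 7-14 17-4 17-5 42-7 8-29 10 7 28 12 15 24 6 30-2 8-17 9-12 41-32 6-12 4-19 0-35-4-24-10-24z"/><path data-summit="591 17" data-sink="326 50" d="M497 16l-167 1 0 13-6 26 0 15 2 6 12 11 18 12 22 22 14 27 16 34 6 9 20-21 10-19 1-30-3-12 0-20 14-39 12-17z"/><path data-summit="33 27" data-sink="162 71" d="M159 16l-122 1-6 16 5 42 0 24-4 15 37 24 15 15 8 19 25-8 10-9 5-42 4-17 14-17 12-7 1-4 0-33z"/><path data-summit="573 591" data-sink="308 555" d="M384 432l-34 51-26 62-7 8-5 2 12 11 8 26 108 0-12-28-8-40-11-17-9-21 2-18 8-21z"/><path data-summit="33 27" data-sink="17 293" d="M33 115l-17 10 1 133 27-55 10-12 9-9 28-11-7-18-15-15z"/><path data-summit="33 27" data-sink="504 278" d="M36 16l-20 1 1 107 13-8 4-6 2-35-5-42 6-13z"/>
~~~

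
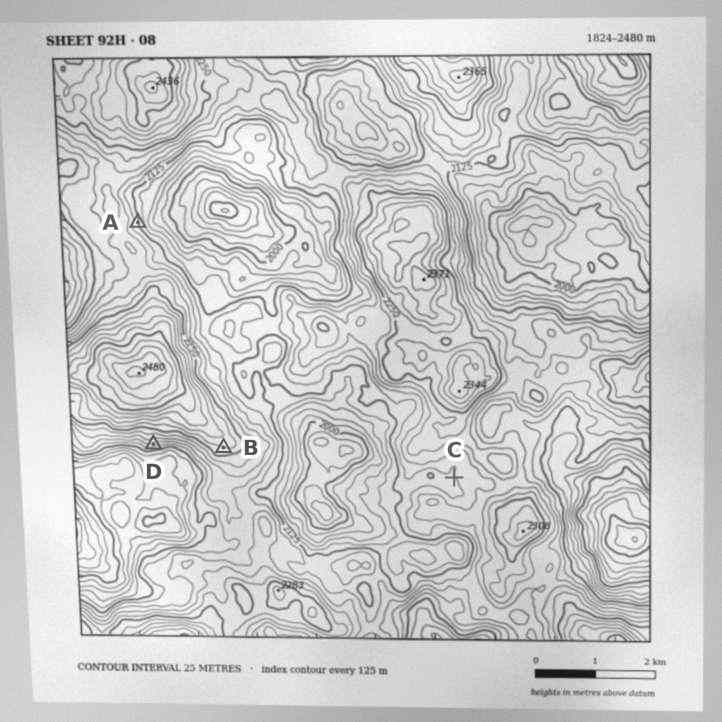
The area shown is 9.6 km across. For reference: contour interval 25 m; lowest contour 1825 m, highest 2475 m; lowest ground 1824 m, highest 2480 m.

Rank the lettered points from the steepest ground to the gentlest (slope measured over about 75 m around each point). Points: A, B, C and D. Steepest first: D A B C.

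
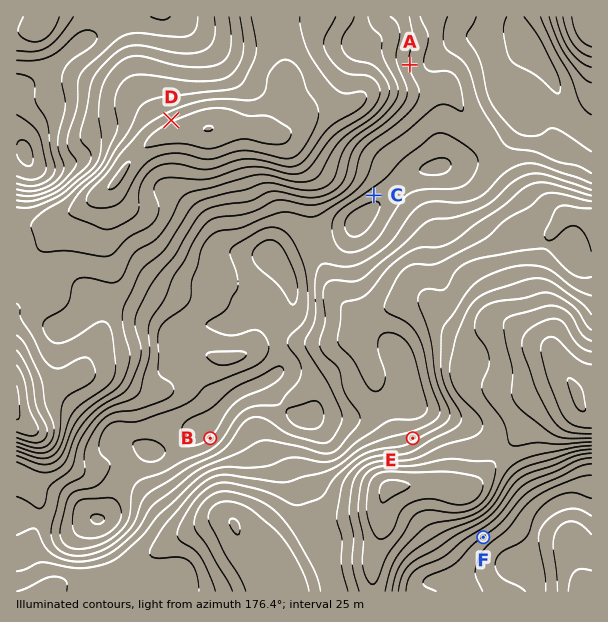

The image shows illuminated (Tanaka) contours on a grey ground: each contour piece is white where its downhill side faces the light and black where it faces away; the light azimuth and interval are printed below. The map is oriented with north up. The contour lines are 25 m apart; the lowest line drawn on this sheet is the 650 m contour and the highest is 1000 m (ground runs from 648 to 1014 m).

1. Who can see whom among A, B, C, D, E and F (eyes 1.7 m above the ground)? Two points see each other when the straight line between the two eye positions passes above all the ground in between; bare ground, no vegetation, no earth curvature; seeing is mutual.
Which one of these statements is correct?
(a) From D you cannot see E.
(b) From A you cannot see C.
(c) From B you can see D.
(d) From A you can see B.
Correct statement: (a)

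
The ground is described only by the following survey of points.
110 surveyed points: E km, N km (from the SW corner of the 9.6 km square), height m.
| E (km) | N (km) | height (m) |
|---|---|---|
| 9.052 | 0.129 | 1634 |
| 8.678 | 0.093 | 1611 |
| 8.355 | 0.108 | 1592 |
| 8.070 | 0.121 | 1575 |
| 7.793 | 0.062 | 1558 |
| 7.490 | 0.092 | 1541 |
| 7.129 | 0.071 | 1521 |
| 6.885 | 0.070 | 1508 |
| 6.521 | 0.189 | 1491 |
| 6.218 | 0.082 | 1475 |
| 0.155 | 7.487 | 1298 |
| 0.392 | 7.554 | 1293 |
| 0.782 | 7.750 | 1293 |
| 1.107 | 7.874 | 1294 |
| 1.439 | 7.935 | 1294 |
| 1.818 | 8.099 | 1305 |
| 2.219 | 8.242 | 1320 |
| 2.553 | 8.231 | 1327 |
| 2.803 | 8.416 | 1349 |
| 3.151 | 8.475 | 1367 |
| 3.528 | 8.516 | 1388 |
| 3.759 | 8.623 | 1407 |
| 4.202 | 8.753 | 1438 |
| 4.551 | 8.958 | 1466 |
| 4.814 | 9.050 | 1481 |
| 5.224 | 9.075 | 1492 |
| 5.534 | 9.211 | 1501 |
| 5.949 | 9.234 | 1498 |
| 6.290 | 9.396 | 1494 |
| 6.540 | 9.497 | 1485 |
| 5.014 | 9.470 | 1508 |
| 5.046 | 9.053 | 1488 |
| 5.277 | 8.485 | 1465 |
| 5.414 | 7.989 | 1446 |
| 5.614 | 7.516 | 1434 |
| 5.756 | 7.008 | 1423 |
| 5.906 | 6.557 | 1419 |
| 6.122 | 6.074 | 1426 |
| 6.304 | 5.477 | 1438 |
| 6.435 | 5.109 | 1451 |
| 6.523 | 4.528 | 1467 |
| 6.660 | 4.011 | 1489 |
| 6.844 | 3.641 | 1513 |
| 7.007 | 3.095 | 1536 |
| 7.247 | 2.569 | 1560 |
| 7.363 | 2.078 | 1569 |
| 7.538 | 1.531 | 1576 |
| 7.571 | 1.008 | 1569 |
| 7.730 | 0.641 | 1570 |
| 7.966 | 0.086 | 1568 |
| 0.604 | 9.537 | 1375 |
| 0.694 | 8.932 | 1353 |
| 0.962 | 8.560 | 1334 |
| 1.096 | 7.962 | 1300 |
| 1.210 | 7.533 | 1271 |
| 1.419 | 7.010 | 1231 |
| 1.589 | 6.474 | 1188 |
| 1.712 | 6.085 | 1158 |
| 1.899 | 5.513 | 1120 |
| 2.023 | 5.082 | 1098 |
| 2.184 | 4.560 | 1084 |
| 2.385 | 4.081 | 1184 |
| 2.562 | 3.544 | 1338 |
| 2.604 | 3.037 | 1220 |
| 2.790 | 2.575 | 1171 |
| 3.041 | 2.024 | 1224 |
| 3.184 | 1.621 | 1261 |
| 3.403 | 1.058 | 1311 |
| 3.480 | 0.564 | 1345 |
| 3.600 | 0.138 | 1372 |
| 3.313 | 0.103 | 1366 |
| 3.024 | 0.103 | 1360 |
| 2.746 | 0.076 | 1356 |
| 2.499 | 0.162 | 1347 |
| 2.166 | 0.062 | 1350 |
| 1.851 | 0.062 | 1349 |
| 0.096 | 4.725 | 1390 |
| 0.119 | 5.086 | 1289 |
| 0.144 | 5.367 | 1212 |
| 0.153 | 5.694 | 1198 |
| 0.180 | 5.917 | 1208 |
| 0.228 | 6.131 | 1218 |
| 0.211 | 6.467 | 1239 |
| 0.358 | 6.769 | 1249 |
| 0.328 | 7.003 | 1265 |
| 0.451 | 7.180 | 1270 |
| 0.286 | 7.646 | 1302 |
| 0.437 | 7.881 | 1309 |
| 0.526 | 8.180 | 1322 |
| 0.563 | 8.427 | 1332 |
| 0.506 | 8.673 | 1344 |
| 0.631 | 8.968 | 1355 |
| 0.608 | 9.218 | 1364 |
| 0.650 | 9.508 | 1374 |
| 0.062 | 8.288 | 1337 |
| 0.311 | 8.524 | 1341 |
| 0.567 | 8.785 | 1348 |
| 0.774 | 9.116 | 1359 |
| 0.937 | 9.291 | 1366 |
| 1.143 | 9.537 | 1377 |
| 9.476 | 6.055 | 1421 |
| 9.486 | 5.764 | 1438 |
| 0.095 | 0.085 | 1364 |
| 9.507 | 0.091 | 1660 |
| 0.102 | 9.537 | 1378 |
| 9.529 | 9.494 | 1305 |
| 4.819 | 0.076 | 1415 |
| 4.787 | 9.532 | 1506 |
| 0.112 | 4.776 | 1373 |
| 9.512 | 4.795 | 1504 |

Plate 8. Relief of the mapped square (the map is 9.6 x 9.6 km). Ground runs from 1080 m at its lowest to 1680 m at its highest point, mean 1370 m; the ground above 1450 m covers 27.7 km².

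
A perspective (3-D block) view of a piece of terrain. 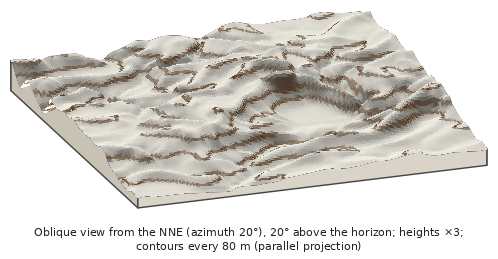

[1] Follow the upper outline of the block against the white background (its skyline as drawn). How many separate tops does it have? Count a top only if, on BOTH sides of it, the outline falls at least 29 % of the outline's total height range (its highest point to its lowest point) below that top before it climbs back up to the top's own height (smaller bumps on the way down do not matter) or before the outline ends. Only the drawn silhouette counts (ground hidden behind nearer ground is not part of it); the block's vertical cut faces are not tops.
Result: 1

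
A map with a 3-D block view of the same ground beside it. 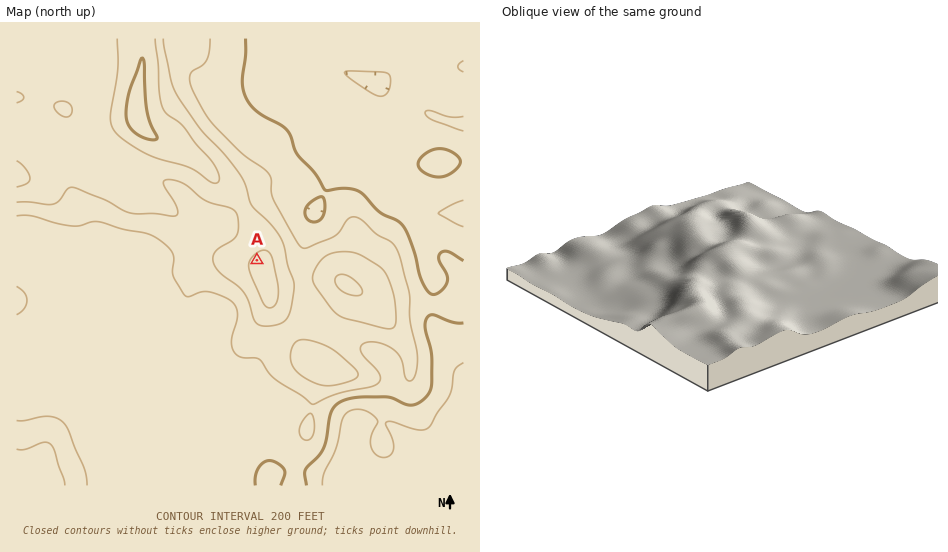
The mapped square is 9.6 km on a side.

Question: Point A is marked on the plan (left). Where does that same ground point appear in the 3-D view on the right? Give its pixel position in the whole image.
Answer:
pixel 719 253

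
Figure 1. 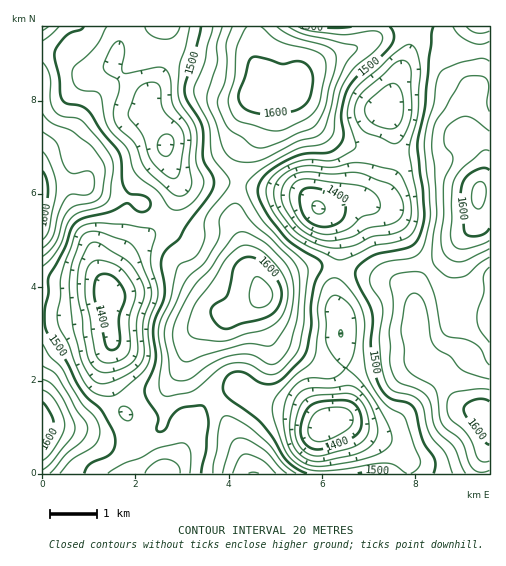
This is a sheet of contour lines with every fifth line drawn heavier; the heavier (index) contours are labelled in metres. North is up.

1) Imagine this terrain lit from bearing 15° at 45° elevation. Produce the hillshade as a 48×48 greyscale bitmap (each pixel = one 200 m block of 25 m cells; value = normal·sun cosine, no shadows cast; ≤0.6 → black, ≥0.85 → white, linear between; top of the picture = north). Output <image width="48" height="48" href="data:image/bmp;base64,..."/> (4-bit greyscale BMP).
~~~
<image width="48" height="48" href="data:image/bmp;base64,Qk32BAAAAAAAAHYAAAAoAAAAMAAAADAAAAABAAQAAAAAAIAEAAATCwAAEwsAABAAAAAAAAAAAAAAABEREQAiIiIAMzMzAERERABVVVUAZmZmAHd3dwCIiIgAmZmZAKqqqgC7u7sAzMzMAN3d3QDu7u4A////ADNFVVRERVRFZmZ3maze7tzMu7qHZmVDM0REVVVURERFZmZ4mrzd3czLuqmHVVREQ1RERFZlVERVZmZ4mru8zLu6qYh1REM0RGVEVWd3ZURWZmZ5qqqqqqqph3ZlQzIzRGZmZ3iIdlVmZmaJqqmYiImYdlVVQyIzRXeIiJmHdmZmZmeJmZh3Zmd2VERVRDM0VomZqph2ZVVVVWiZmId2VERDMzNERERVZ5mqqphlVVVEVXiZh2ZlMhESIiIiNFZ4iKqqqph2ZVRERWiHZVVUMQARERIiI1eJmqqqqqmIdmVERWdmVDNDMiIiIjMiNFeJmqqqqqqph2VERFVEMyMzNEVEM0RERWeImaqqqqqph2VVRDMiIzMzRWdlVEVVVneIiZqZmZmYdURVVDIiI0REVnh2VFVmZ4iIiJmZiIh2VDRVRDIiNFVWZ4h2VVVmeIiIiZmYiIdlQzRVVDMzNFZmd4h2VVVWeImYmYiIiHZVRFZmVURDNEVmd3dlVWZmd4iIiHd4iHZlVmd2ZlZkM0VneHZVRWZmeId3d3d4iHdmZ3d3dmdlREVnd3ZERFZneIdmZ3d4iHdmZmZ3d3dmVWZ3d2VDNFVniHZmZnd4h3ZVVFVniHdmZ3iHdlQzRFV4iHZmZ3d3d2REM0VniHdmeJmYdlREVWZ4h2VWd1ZndkMzM0V4iIdneaqYdlVmZ3iJh1VFZkVmZUMzRFZ4iId4mqqqmIiIiJmZhlRERDRWVUM0VWeIh4iJqqu7u7qZmaqphlQzMjRWVDNFVneHd3iJqrzMzcuqqqqpdlRDMkVVQzNEVWd3ZmeJq7zM3cupmqqodlVUQ2ZUIiNERWd3ZmZ5qrvMy6qYmqmXZlVVVXZTESNERWeId3d4mru7qYd3iYh2VVVVVnZTETRVZniZiIiImqqph2Znd3ZlREVVVnZUM0ZneJmYiIiImZiHZERWZVVEREVWZodlVmd4mqqXd3d3d3ZlMiNERERERFVmd4h3d3d4mqmGVVVmVUQyIRIzMzRERFZ4iJiHiId4mql1Q0RVQyIQAAEjM0RVRGeImZh3iJiImZhlREREQyEAABIzNFVVRFZ4iJh3iZmZmIdlVURVQzIRESNFVnd1RVVniJiIiaqpmHZVVVVVREMiEkVniJh2VVZneJmZmqqph2VEREREREQyJFaJmqmGZmZneJqpmZmYh1QyIzQzRERDRGeJmZh2Znd3iZmpmYh3d1QiIzRENERERWeIiHdlVniIiImZmHdmdlQyNEVURFVVVWZmZmZVVnd3d3iJmIdmZlVERWZmZmZmZmZlVVVVVWd3d3eIiIdmVVVVZndmd3d3d2ZUREVVVmd3d4h3eIdlRERWd2Zmd4h3d2VUM0VVVneIiJh2ZndlREVmd2ZWeIh4iHZUMzRVVniJmIdlVWZmVWZnZmVWeIiImYdlRDNEVneIiGZmVWZmd3d2ZlVneImaq6mHZURFVnZmZkVWVmZmeIh2ZmZneJmszMuph3ZmZmZUM0RWZmVniIh2Zmd3eJq93cy6mId2ZmVDIg=="/>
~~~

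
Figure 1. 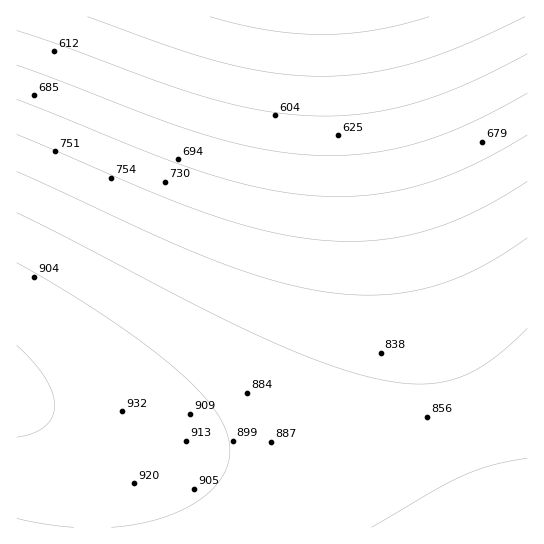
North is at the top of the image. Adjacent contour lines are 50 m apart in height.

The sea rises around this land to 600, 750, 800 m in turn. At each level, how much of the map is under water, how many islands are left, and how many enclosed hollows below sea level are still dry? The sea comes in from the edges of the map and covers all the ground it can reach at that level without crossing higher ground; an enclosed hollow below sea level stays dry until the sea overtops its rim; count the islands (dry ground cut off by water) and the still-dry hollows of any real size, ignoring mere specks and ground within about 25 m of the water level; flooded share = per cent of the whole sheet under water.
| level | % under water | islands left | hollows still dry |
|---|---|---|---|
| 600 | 14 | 0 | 0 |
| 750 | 37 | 0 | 0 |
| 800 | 47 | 0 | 0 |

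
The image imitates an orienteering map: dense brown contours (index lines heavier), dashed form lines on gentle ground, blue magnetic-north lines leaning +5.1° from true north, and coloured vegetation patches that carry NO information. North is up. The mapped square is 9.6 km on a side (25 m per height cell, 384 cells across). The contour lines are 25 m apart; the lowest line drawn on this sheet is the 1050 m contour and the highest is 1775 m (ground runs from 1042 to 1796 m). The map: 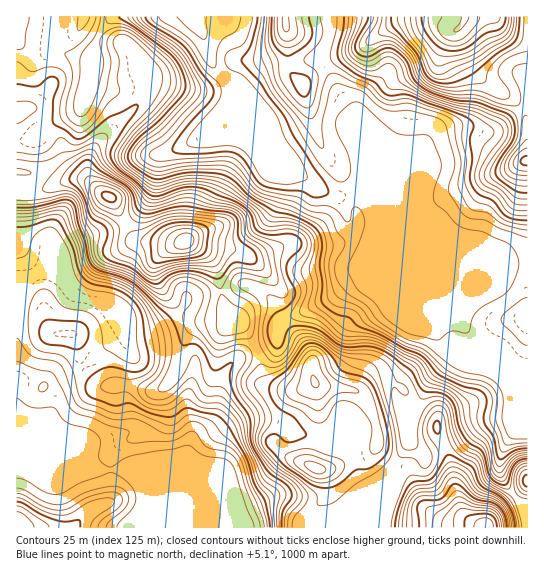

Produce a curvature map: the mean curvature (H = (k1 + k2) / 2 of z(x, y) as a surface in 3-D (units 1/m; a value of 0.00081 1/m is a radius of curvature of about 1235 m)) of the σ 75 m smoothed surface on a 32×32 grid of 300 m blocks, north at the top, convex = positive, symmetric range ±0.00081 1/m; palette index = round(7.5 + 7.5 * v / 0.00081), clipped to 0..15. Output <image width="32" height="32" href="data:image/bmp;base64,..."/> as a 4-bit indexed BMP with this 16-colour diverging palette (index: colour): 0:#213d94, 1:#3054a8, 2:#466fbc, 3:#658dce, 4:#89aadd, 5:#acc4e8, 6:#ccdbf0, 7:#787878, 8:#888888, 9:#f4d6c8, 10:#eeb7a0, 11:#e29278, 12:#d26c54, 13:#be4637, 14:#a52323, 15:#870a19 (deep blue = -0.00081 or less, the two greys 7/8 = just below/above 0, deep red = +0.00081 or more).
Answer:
<image width="32" height="32" href="data:image/bmp;base64,Qk12AgAAAAAAAHYAAAAoAAAAIAAAACAAAAABAAQAAAAAAAACAAATCwAAEwsAABAAAAAAAAAAlD0hAKhUMAC8b0YAzo1lAN2qiQDoxKwA8NvMAHh4eACIiIgAyNb0AKC37gB4kuIAVGzSADdGvgAjI6UAGQqHANurpUZ3d3cyvoZ3dKmqz/C0Ns/Wd3d3RneZZ3LOfZygZGVXlnd3dVkiZ3VkeG5kDXd3dmZ3d3JZjP+YdYF+wg93d3iGZmZSW923eMdzeagMh3d2iYhXlZ+VVXbZF9hZInd2VmRpZFRodYdlxyn2RTZ3WImWqVlmd4aYONNW+YlXemi7mu1Jh7q7y62kx7irV2dIiqZth5a5itl4eMdURWhnaHdjSZSSWRn7isypRGd3a6mHZWiVx4cI+Ti3NFh3aGqap2V3mbzUOIU1UjZ3eIlpd3ZSaXept2RFilV3d3iKaYVTEqszmHSrdGVnd3d3aGd0ZEfkA6MZtqZWd3d3d3eHcr/J+nm2zGZ0Vnd3d3h3hlGtyZ79iNqdxoZ3d3d3Z1QlpImt/qpDrrZod3d3ZVZlAsi2apnPtWdZaXd4d4Wa3YC/+CeoWHZ3Rmd3d4eFeojL79kmqplSNUeXeHd4mpm5edYxFHeKZHVqh3iIVYrvVXbHQBM0V1dlmnd4d2aFf3aWa8dWRFZ3V7h3d3dYlAqYgzq8lmVndke2Z2ZkIjMrmpRIi8l4Z3R7xmVoI1h5yYjGVoisuoZWrMREi2rcrLZ3qGWZvaU3d7qVWYNO6HZFd2dVm8uDW4iGRa+AOpiGRYd6Zv+WVHZI7IRv5qq9mKWIaMNiAkWXNfpkNnuaqrry"/>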